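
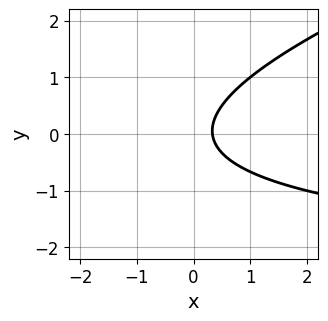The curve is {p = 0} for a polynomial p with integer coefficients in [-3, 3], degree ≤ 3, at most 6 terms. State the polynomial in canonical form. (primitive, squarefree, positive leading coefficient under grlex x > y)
1. The degree is 2 — the shape is more complex than any degree-1 curve.
2. From the visible intercepts: no y-intercept at any integer in the box.
3. Fitting integer coefficients to these (and the overall shape) gives p.

x*y - 3*y^2 + 3*x - 1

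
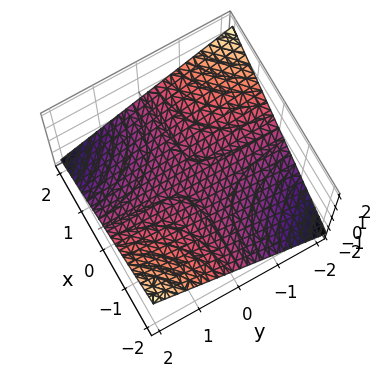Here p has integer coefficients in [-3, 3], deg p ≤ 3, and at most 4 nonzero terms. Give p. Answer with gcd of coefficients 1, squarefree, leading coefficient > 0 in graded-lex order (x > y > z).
First, deg p = 2. A saddle surface; a quadric.
Next, against the integer gridlines: the visible x-axis segment lies entirely on the surface; the visible y-axis segment lies entirely on the surface; it crosses the z-axis at the gridline z = 0.
Finally, these observations pin down the coefficients.

x*y + 3*z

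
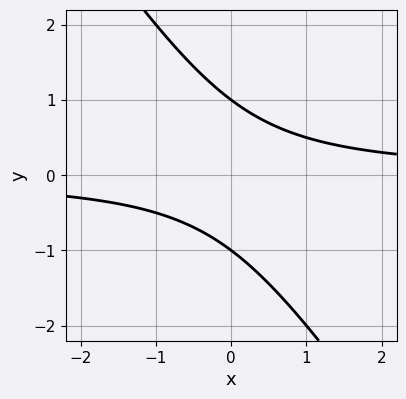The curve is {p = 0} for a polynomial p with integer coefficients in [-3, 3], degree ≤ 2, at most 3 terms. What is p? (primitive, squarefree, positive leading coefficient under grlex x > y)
First, the degree is 2 — no degree-1 curve has this shape.
Then, checking where it meets the axes: no x-intercept at any integer in the box; the y-axis gridline crossings are at y ∈ {-1, 1}.
Finally, the integer polynomial consistent with all of this is the stated p.

3*x*y + 2*y^2 - 2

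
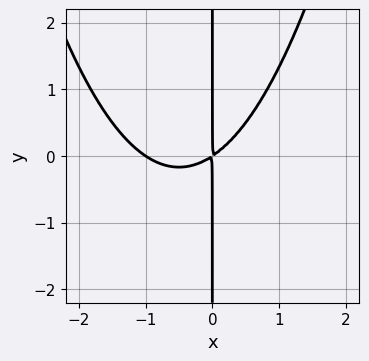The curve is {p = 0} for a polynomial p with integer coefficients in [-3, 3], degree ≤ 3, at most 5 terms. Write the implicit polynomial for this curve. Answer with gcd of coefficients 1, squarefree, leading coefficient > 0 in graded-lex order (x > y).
The degree is 3 — the shape is more complex than any degree-2 curve.
From the axis intercepts and sections: every point of the y-axis in the box is on the curve; it crosses the x-axis at the gridline x = -1.
Fitting integer coefficients to these (and the overall shape) gives p.

2*x^3 + 2*x^2 - 3*x*y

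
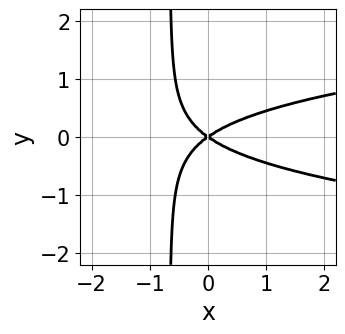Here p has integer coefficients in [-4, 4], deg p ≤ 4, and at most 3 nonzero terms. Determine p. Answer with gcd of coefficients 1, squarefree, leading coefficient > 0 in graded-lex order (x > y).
deg p = 3. No degree-2 curve has this shape.
Symmetries: it's symmetric under y → −y, forcing even powers of y.
Observable constraints: it meets the x-axis at x = 0 (among the integer gridlines); one y-axis crossing is at y = 0.
Putting this together gives p.

3*x*y^2 - x^2 + 2*y^2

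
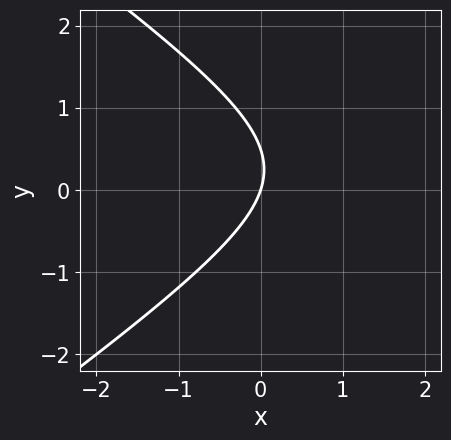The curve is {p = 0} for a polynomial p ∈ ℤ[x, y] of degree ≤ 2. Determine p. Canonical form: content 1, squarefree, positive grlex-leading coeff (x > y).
x^2 - 2*y^2 - 3*x + y

(a) The degree is 2 — a generic line meets the curve in up to 2 points.
(b) Observable constraints: one x-axis crossing is at x = 0; it meets the y-axis at y = 0 (among the integer gridlines).
(c) Assembling these constraints gives the stated polynomial.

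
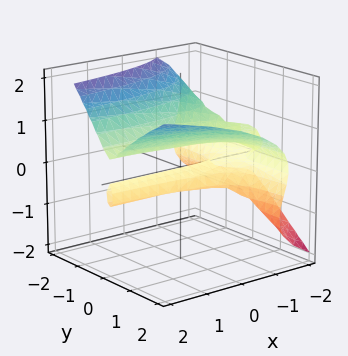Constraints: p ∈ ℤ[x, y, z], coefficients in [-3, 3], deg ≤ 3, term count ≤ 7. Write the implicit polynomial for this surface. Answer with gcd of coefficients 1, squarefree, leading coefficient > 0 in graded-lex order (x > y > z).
2*x*y^2 - 2*y*z^2 - 3*z^3 + 3*y^2 + z

First, degree: no degree-2 surface has this shape, so deg p = 3.
Next, against the integer gridlines: it meets the y-axis at y = 0 (among the integer gridlines); every point of the x-axis in the box is on the surface.
Finally, matching integer coefficients to the picture gives p.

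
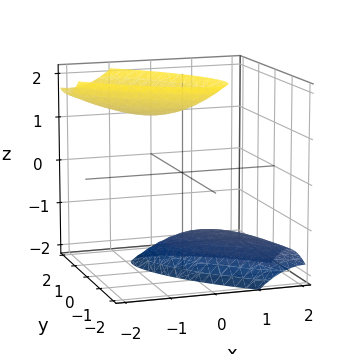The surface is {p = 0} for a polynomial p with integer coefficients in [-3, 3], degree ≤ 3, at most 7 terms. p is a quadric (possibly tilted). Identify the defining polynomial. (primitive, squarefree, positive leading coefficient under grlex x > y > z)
(a) The picture has 2 separate pieces. Treating them together as one polynomial.
(b) Degree: a generic line meets the surface in up to 2 points, so deg p = 2.
(c) Against the integer gridlines: the surface avoids every integer y-axis point in the box; no x-intercept at any integer in the box.
(d) The integer polynomial consistent with all of this is the stated p.

2*x^2 + 3*x*y + x*z + 2*y^2 - z^2 + 2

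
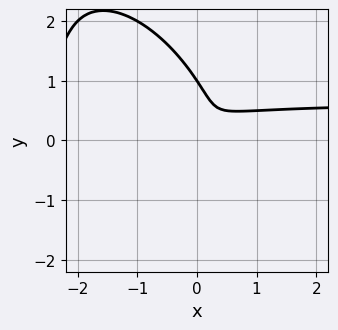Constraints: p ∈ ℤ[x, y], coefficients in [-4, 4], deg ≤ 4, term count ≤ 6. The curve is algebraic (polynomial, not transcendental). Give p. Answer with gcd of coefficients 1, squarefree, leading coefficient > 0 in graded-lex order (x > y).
3*x^2*y + 3*x*y^2 + 2*y^3 - 2*x^2 - 2*y^2

(a) The degree is 3 — a generic line meets the curve in up to 3 points.
(b) From the visible intercepts: it crosses the y-axis at the gridline y = 1.
(c) Fitting integer coefficients to these (and the overall shape) gives p.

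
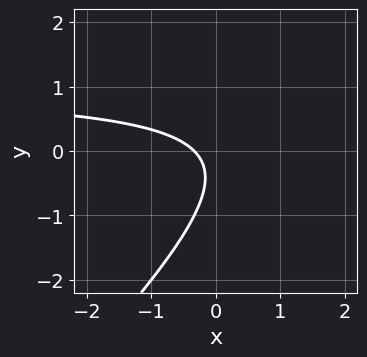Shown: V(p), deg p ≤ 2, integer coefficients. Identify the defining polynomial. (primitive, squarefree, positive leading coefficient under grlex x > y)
3*x*y - 3*y^2 - 3*x - 2*y - 1

First, deg p = 2. The shape is more complex than any degree-1 curve.
Then, from the visible intercepts: the curve avoids every integer y-axis point in the box.
Finally, matching integer coefficients to the picture gives p.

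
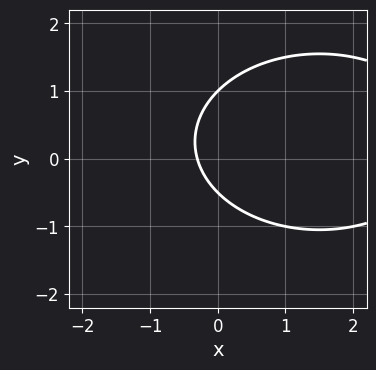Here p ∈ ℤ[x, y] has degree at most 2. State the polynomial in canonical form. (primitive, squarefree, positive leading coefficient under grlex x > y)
x^2 + 2*y^2 - 3*x - y - 1

1. The degree is 2 — no degree-1 curve has this shape.
2. Reading off the gridlines: it crosses the y-axis at the gridline y = 1.
3. Fitting integer coefficients to these (and the overall shape) gives p.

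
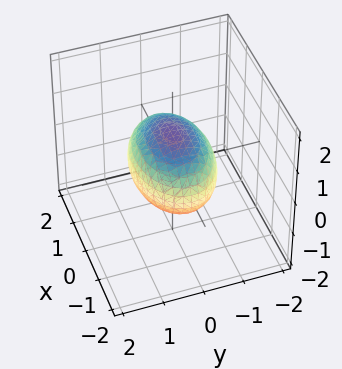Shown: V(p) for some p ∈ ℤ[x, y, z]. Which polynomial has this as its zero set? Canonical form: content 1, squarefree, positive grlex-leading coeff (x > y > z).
First, deg p = 2.
Next, symmetries: it's symmetric under z → −z, forcing even powers of z; mirror symmetry y ↦ −y ⇒ only even powers of y; it's symmetric under x → −x, forcing even powers of x.
Next, from the visible intercepts: among the integer gridlines, it crosses the y-axis at y ∈ {-1, 1}; the z-axis gridline crossings are at z ∈ {-1, 1}.
Finally, fitting integer coefficients to these (and the overall shape) gives p.

x^2 + 2*y^2 + 2*z^2 - 2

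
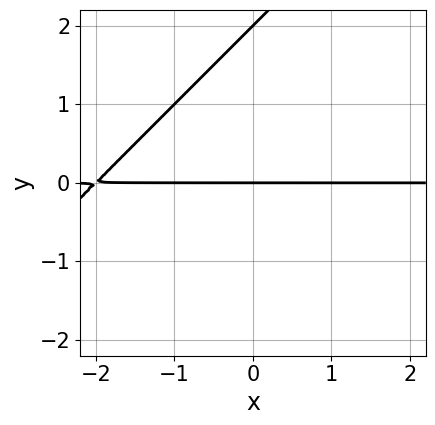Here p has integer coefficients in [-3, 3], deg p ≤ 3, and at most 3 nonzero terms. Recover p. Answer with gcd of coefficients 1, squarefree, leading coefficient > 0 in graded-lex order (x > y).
Degree: no degree-1 curve has this shape, so deg p = 2.
From the visible intercepts: every point of the x-axis in the box is on the curve; among the integer gridlines, it crosses the y-axis at y ∈ {0, 2}.
Solving for integer coefficients yields p as stated.

x*y - y^2 + 2*y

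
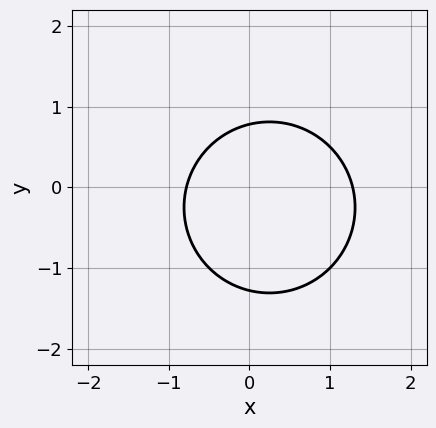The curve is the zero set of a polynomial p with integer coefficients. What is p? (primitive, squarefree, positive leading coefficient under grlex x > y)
2*x^2 + 2*y^2 - x + y - 2

1. The degree is 2 — no degree-1 curve has this shape.
2. Solving for integer coefficients yields p as stated.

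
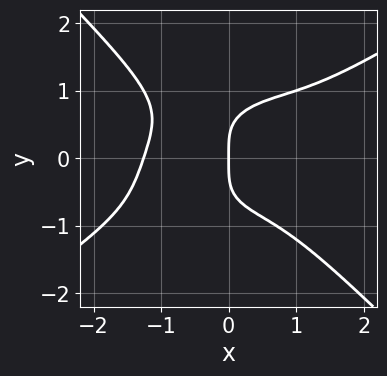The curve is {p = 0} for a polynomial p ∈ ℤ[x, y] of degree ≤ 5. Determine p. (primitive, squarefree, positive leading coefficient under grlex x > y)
x^4 - x^3*y - 2*y^4 + 2*x

(a) The degree is 4 — the shape is more complex than any degree-3 curve.
(b) Observable constraints: one y-axis crossing is at y = 0; it meets the x-axis at x = 0 (among the integer gridlines).
(c) Solving for integer coefficients yields p as stated.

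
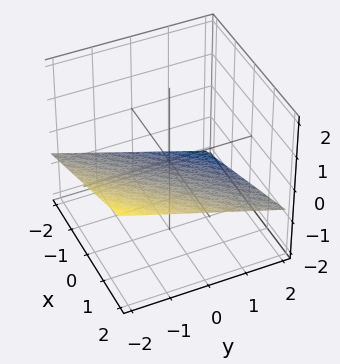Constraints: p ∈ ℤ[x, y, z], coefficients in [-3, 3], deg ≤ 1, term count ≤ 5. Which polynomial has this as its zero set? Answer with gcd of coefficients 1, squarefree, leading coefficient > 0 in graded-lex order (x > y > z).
x - y - 3*z - 2

(a) The degree is 1 — every cross-section is a straight line — this is a plane.
(b) From the visible intercepts: it crosses the x-axis at the gridline x = 2; it meets the y-axis at y = -2 (among the integer gridlines).
(c) The integer polynomial consistent with all of this is the stated p.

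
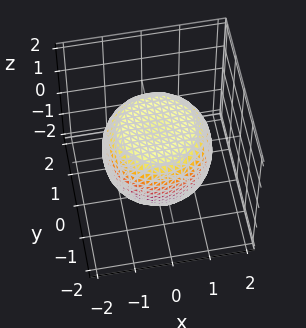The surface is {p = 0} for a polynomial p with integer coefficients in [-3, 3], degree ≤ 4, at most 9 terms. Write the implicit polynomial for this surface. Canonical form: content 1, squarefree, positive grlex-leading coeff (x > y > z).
x^4 + 2*x^2*y^2 + y^4 - x^2 - y^2 + 2*z^2 - 2

1. deg p = 4.
2. Symmetry: the surface is invariant under rotation about z: p = q(x² + y², z).
3. Against the integer gridlines: a circular section at z = 1 has radius exactly 1; the z-axis gridline crossings are at z ∈ {-1, 1}.
4. Putting this together gives p.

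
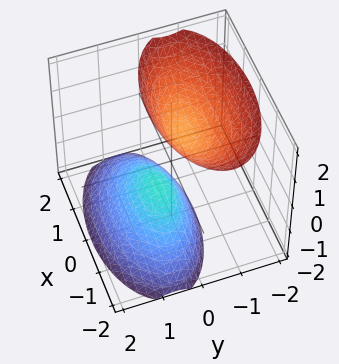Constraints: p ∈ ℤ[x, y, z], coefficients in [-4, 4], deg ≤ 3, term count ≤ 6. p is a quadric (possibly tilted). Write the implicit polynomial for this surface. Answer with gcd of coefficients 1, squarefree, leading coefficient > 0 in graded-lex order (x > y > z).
First, the picture has 2 separate pieces. They look like related sheets of one shape, so recover p as a whole.
Then, deg p = 2. No degree-1 surface has this shape.
Then, from the axis intercepts and sections: no y-intercept at any integer in the box; the surface avoids every integer x-axis point in the box; among the integer gridlines, it crosses the z-axis at z ∈ {-1, 1}.
Finally, putting this together gives p.

x^2 + 3*y^2 + 2*y*z - z^2 + 1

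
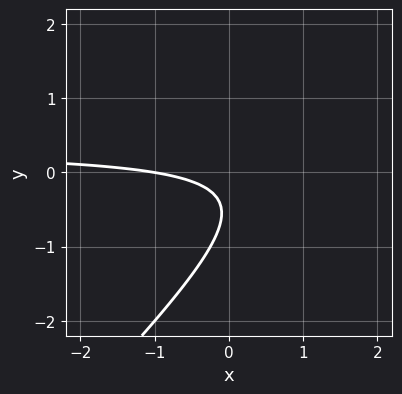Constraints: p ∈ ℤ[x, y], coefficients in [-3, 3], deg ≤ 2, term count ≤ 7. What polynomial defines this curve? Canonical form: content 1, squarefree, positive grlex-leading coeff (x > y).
3*x*y - 3*y^2 - x - 3*y - 1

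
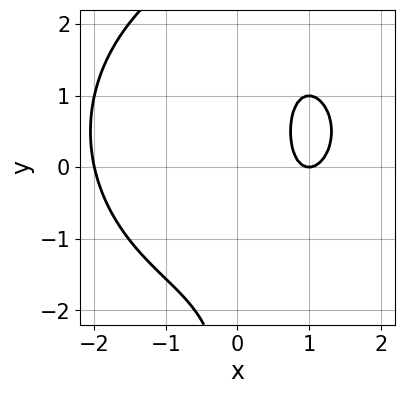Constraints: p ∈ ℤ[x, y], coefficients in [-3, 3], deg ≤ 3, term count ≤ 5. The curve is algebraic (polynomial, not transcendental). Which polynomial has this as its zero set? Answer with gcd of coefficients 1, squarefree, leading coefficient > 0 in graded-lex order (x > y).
x^3 + x*y^2 - x*y - 3*x + 2

The degree is 3 — the shape is more complex than any degree-2 curve.
Reading off the gridlines: the curve avoids every integer y-axis point in the box; the x-axis gridline crossings are at x ∈ {-2, 1}.
Matching integer coefficients to the picture gives p.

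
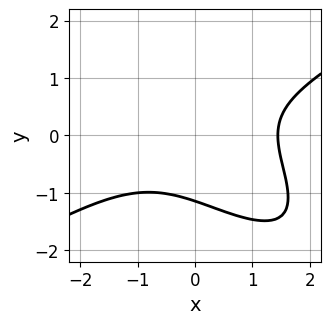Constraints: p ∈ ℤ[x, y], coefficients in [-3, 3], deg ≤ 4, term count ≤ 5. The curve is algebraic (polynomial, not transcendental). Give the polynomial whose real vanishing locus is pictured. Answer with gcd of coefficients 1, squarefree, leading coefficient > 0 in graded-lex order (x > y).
x^3 - 2*x*y^2 - 2*y^3 - 3

Degree: a generic line meets the curve in up to 3 points, so deg p = 3.
Solving for integer coefficients yields p as stated.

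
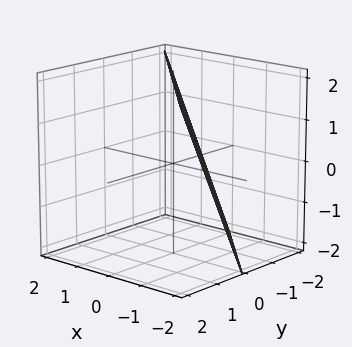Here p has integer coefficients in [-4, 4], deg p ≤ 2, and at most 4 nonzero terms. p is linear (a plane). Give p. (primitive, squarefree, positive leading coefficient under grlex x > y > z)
1. deg p = 1. Every cross-section is a straight line — this is a plane.
2. From the visible intercepts: it meets the y-axis at y = -1 (among the integer gridlines); it meets the z-axis at z = 2 (among the integer gridlines); it crosses the x-axis at the gridline x = -1.
3. The integer polynomial consistent with all of this is the stated p.

2*x + 2*y - z + 2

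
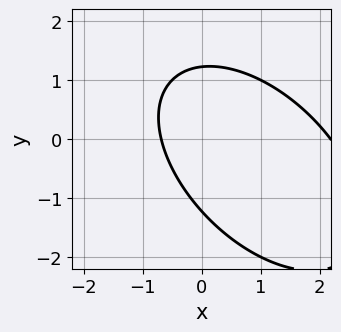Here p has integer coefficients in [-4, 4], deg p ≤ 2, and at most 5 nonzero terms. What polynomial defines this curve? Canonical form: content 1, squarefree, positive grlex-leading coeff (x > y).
Degree: a generic line meets the curve in up to 2 points, so deg p = 2.
Putting this together gives p.

2*x^2 + 2*x*y + 2*y^2 - 3*x - 3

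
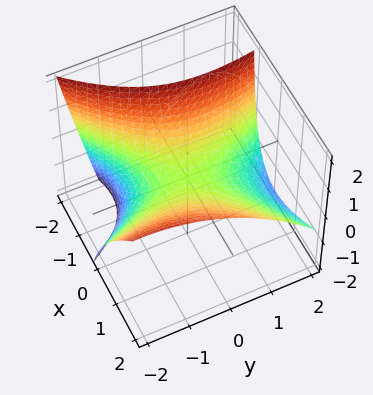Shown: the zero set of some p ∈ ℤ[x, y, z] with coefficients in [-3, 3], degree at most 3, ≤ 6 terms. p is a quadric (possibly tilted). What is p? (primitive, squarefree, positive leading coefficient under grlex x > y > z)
(a) Degree: a generic line meets the surface in up to 2 points, so deg p = 2.
(b) From the visible intercepts: it meets the x-axis at x = 0 (among the integer gridlines); it crosses the y-axis at the gridline y = 0; it meets the z-axis at z = 0 (among the integer gridlines).
(c) Solving for integer coefficients yields p as stated.

2*x^2 - 2*x*y - 2*x*z - y^2 - 3*z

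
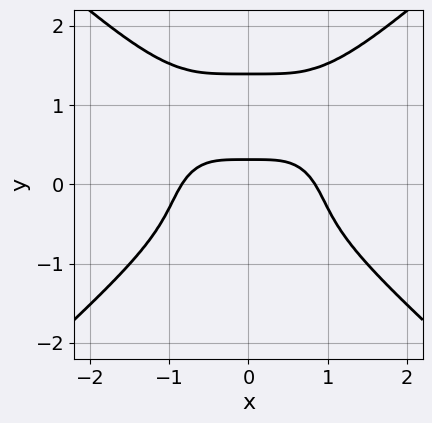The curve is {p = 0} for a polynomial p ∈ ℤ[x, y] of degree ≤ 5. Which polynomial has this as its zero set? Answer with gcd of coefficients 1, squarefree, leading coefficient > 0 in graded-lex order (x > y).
The degree is 4 — no degree-3 curve has this shape.
Symmetries: it's symmetric under x → −x, forcing even powers of x.
Matching integer coefficients to the picture gives p.

2*x^4 - 3*y^4 + 3*y^3 + 3*y - 1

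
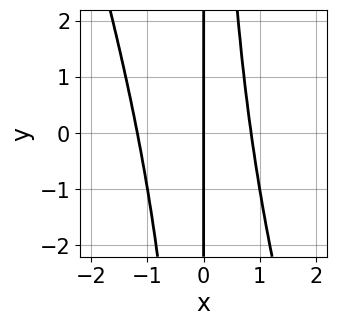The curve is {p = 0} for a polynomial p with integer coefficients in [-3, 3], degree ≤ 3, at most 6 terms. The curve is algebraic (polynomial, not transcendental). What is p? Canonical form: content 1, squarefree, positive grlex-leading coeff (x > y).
3*x^3 + x^2*y + x^2 - 3*x

First, the degree is 3 — a generic line meets the curve in up to 3 points.
Next, checking where it meets the axes: one x-axis crossing is at x = 0; every point of the y-axis in the box is on the curve.
Finally, together with the visible shape, these determine p as stated.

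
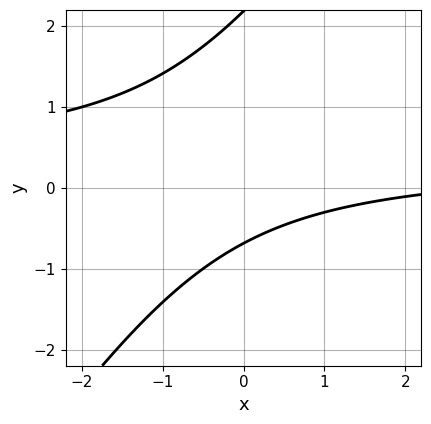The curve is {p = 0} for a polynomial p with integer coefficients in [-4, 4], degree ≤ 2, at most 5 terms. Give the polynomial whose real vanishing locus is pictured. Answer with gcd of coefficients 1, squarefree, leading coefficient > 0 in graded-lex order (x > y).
3*x*y - 2*y^2 - x + 3*y + 3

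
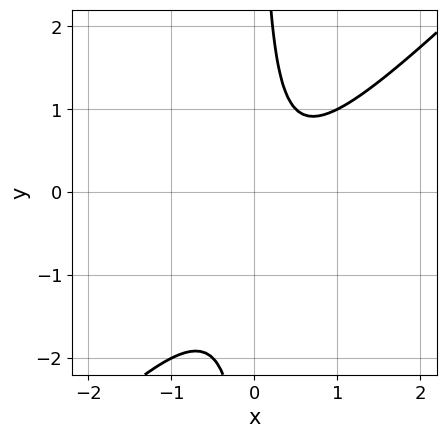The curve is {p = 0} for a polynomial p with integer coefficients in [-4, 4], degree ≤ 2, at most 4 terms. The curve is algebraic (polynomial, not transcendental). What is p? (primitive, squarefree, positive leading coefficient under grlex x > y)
2*x^2 - 2*x*y - x + 1

First, the degree is 2 — no degree-1 curve has this shape.
Then, against the integer gridlines: it misses every integer gridline on the x-axis; it misses every integer gridline on the y-axis.
Finally, putting this together gives p.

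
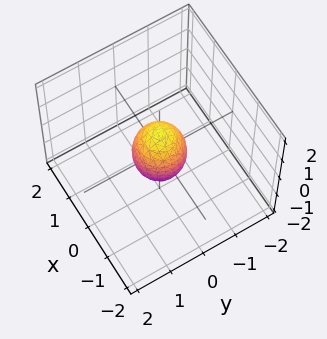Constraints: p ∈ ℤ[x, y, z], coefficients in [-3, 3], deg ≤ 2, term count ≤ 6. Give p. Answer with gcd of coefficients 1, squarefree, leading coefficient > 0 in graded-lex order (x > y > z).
2*x^2 + 2*y^2 + z^2 - 1

The degree is 2 — bounded and convex; a quadric.
Symmetries: it's symmetric under z → −z, forcing even powers of z; the surface is invariant under rotation about z: p = q(x² + y², z).
Reading off the gridlines: among the integer gridlines, it crosses the z-axis at z ∈ {-1, 1}; a circular section at z = 0 has radius between 0 and 1.
Putting this together gives p.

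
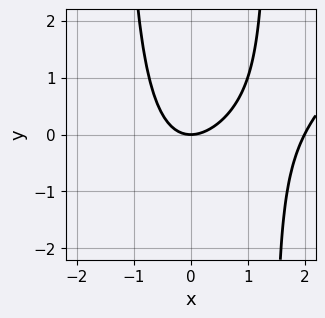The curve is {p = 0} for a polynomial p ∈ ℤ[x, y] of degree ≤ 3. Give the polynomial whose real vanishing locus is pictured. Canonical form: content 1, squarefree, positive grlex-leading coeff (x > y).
1. The degree is 3 — a generic line meets the curve in up to 3 points.
2. Checking where it meets the axes: it crosses the y-axis at the gridline y = 0; the x-axis gridline crossings are at x ∈ {0, 2}.
3. The integer polynomial consistent with all of this is the stated p.

x^3 - x^2*y - 2*x^2 + 2*y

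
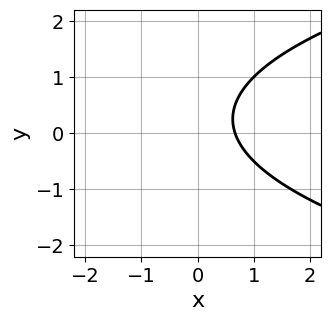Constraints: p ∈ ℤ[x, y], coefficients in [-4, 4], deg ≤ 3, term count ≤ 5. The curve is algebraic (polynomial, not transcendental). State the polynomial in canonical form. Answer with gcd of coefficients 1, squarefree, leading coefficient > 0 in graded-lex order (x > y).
First, the degree is 2 — no degree-1 curve has this shape.
Then, observable constraints: the curve avoids every integer y-axis point in the box.
Finally, together with the visible shape, these determine p as stated.

2*y^2 - 3*x - y + 2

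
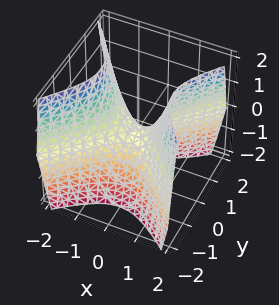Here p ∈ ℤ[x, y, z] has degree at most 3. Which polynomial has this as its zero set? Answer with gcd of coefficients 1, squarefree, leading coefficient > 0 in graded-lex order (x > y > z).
3*x^2 - 3*y^2 - 2*z

1. The degree is 2 — a hyperbolic paraboloid; a quadric.
2. Symmetries: it's symmetric under x → −x, forcing even powers of x; it's symmetric under y → −y, forcing even powers of y.
3. Observable constraints: it meets the y-axis at y = 0 (among the integer gridlines); one z-axis crossing is at z = 0; it meets the x-axis at x = 0 (among the integer gridlines).
4. Matching integer coefficients to the picture gives p.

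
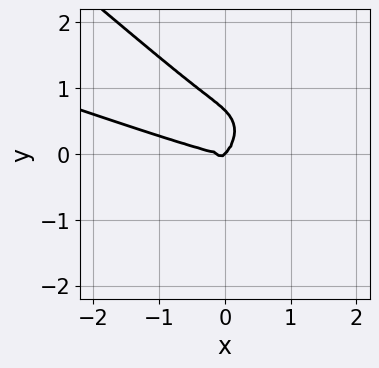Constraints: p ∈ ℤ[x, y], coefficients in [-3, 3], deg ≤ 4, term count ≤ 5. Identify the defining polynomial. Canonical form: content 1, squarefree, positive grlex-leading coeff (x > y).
1. The degree is 4 — the shape is more complex than any degree-3 curve.
2. Against the integer gridlines: one x-axis crossing is at x = 0; one y-axis crossing is at y = 0.
3. Matching integer coefficients to the picture gives p.

x^4 + 3*x^3*y + 3*y^4 + 2*x*y^2 - 2*y^3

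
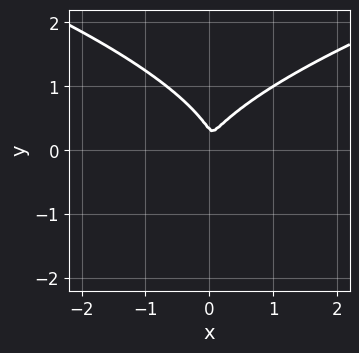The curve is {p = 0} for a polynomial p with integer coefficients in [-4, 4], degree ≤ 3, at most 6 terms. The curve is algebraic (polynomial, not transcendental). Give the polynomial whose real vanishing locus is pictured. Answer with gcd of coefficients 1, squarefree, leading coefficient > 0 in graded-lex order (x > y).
(a) The degree is 3 — no degree-2 curve has this shape.
(b) Matching integer coefficients to the picture gives p.

3*y^3 - 3*x^2 + x*y - y^2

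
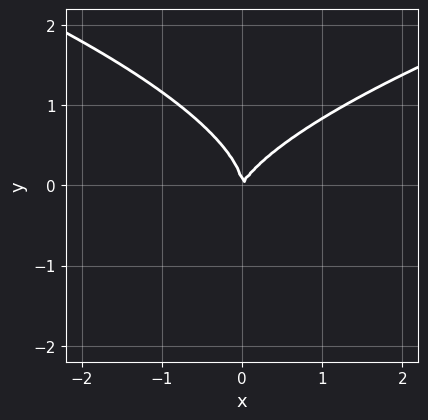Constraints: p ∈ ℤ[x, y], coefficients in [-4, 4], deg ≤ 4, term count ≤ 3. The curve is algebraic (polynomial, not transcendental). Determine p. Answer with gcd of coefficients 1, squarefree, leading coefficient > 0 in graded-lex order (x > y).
2*y^3 - 2*x^2 + x*y

deg p = 3. The shape is more complex than any degree-2 curve.
Reading off the gridlines: one y-axis crossing is at y = 0; one x-axis crossing is at x = 0.
Solving for integer coefficients yields p as stated.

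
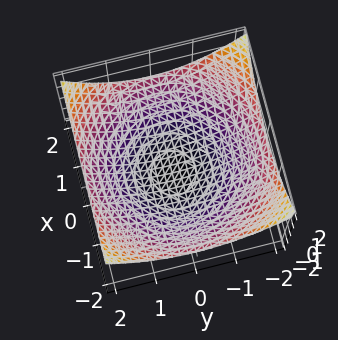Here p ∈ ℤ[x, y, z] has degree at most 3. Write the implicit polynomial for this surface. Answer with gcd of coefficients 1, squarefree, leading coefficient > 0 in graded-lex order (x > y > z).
First, deg p = 2. A generic line meets the surface in up to 2 points.
Then, symmetries: rotational symmetry about the z-axis ⇒ p depends on x, y only through x² + y².
Then, reading off the gridlines: one z-axis crossing is at z = -1; a circular section at z = 0 has radius between 1 and 2.
Finally, these observations pin down the coefficients.

x^2 + y^2 - 3*z - 3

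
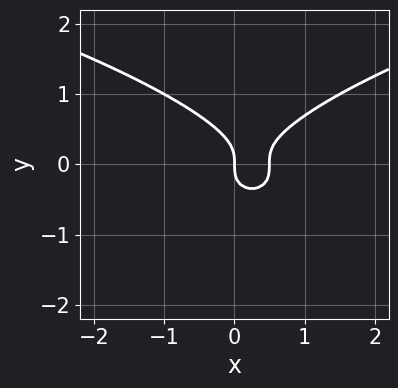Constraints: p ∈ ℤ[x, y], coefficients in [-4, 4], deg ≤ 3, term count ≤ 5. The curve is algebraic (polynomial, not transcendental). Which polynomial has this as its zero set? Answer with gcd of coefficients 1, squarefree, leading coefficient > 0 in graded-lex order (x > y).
First, the degree is 3 — no degree-2 curve has this shape.
Next, against the integer gridlines: one y-axis crossing is at y = 0; one x-axis crossing is at x = 0.
Finally, these observations pin down the coefficients.

3*y^3 - 2*x^2 + x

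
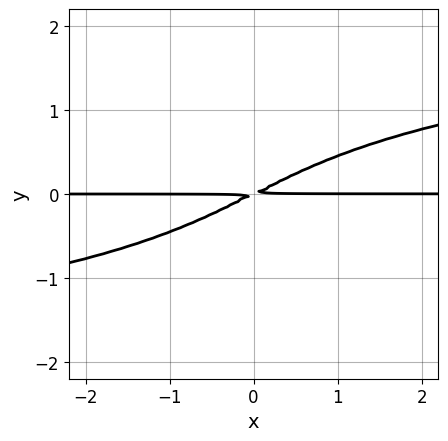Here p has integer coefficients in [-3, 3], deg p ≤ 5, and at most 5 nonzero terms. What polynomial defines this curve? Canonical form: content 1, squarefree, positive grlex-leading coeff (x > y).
(a) Degree: a generic line meets the curve in up to 4 points, so deg p = 4.
(b) Checking where it meets the axes: the visible x-axis segment lies entirely on the curve.
(c) Solving for integer coefficients yields p as stated.

y^4 - x*y + 2*y^2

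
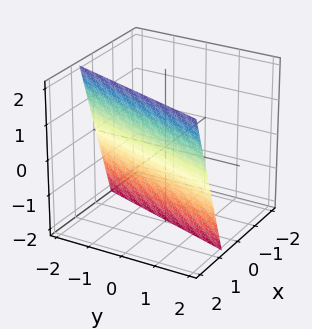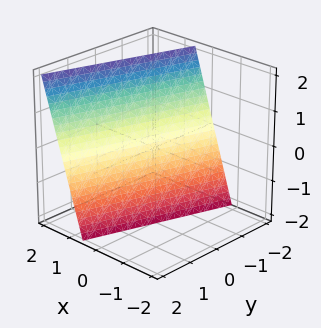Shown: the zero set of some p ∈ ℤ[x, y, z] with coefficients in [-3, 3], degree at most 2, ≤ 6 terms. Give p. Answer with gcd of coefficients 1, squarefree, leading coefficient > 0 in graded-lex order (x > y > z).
3*x - y - z - 2

First, degree: the surface is flat (a plane), so deg p = 1.
Then, against the integer gridlines: it meets the y-axis at y = -2 (among the integer gridlines); one z-axis crossing is at z = -2.
Finally, fitting integer coefficients to these (and the overall shape) gives p.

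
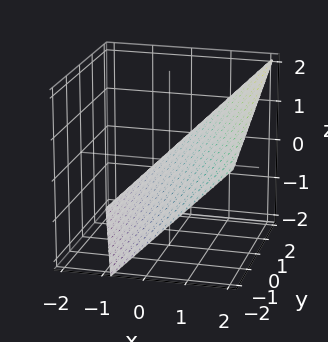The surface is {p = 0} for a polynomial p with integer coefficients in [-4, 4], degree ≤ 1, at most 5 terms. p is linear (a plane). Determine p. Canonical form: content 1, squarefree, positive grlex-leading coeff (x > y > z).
(a) deg p = 1.
(b) Reading off the gridlines: it meets the y-axis at y = 2 (among the integer gridlines).
(c) Fitting integer coefficients to these (and the overall shape) gives p.

3*x + y - 3*z - 2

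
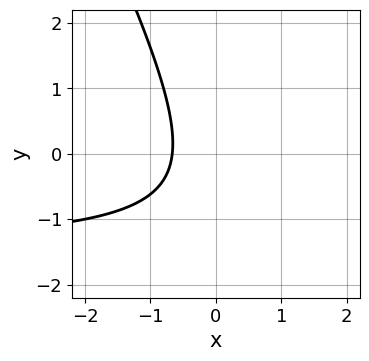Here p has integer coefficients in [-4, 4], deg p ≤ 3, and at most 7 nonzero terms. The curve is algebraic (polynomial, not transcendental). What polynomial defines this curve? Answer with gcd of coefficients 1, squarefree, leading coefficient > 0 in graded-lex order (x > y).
First, deg p = 2.
Then, from the axis intercepts and sections: the curve avoids every integer y-axis point in the box.
Finally, fitting integer coefficients to these (and the overall shape) gives p.

2*x*y + y^2 + 3*x + y + 2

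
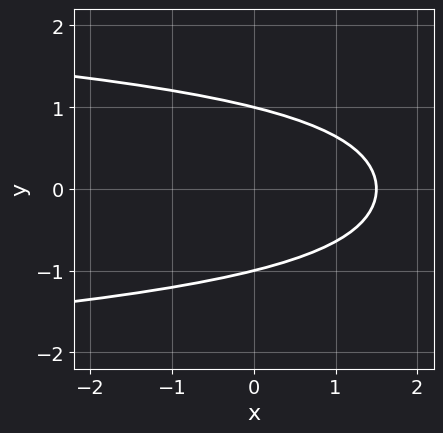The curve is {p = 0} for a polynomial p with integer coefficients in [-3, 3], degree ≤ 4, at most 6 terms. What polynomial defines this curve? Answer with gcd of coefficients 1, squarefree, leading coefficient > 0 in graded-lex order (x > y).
y^4 + 2*y^2 + 2*x - 3

deg p = 4.
Symmetries: the y ↦ −y reflection is a symmetry, so y appears only in even powers.
Checking where it meets the axes: the y-axis gridline crossings are at y ∈ {-1, 1}.
Together with the visible shape, these determine p as stated.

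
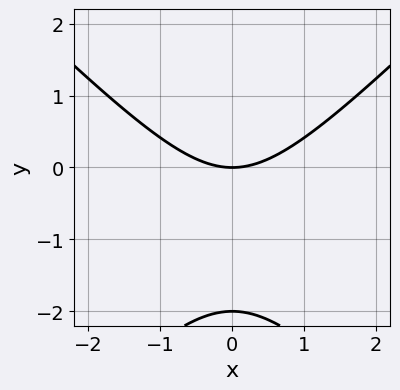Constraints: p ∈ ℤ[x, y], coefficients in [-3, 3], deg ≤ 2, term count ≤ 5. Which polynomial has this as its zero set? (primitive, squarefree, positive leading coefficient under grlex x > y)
x^2 - y^2 - 2*y

(a) deg p = 2.
(b) Symmetries: the x ↦ −x reflection is a symmetry, so x appears only in even powers.
(c) From the visible intercepts: it meets the x-axis at x = 0 (among the integer gridlines); the y-axis gridline crossings are at y ∈ {-2, 0}.
(d) These observations pin down the coefficients.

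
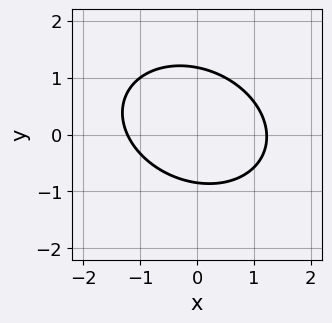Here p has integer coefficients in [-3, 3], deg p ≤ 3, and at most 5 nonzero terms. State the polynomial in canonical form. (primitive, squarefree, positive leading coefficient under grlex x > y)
2*x^2 + x*y + 3*y^2 - y - 3

1. Degree: no degree-1 curve has this shape, so deg p = 2.
2. Solving for integer coefficients yields p as stated.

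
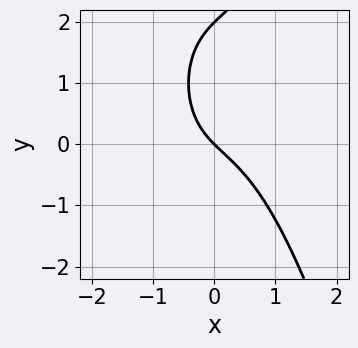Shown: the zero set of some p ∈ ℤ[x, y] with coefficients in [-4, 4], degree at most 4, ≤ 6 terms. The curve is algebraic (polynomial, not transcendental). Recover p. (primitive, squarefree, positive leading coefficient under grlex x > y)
2*x^3 - y^2 + 2*x + 2*y

The degree is 3 — a generic line meets the curve in up to 3 points.
Checking where it meets the axes: the y-axis gridline crossings are at y ∈ {0, 2}; it crosses the x-axis at the gridline x = 0.
Assembling these constraints gives the stated polynomial.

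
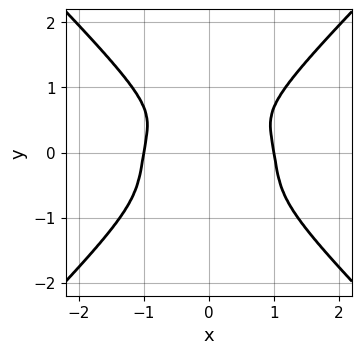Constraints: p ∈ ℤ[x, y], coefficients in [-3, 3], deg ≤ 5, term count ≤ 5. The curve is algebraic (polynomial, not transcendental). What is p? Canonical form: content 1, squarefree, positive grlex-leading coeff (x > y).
3*x^4 - 3*y^4 + x^2*y - 3*x^2

Degree: no degree-3 curve has this shape, so deg p = 4.
Symmetries: mirror symmetry x ↦ −x ⇒ only even powers of x.
From the axis intercepts and sections: among the integer gridlines, it crosses the x-axis at x ∈ {-1, 1}.
Together with the visible shape, these determine p as stated.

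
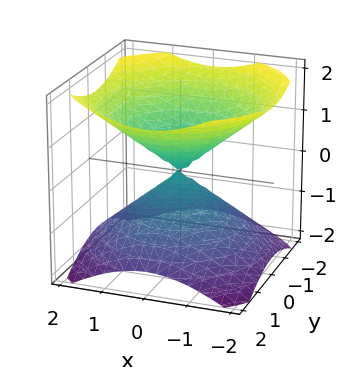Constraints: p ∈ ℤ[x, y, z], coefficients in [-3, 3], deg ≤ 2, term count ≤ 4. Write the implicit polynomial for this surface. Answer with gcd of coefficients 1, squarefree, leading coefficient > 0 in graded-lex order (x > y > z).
2*x^2 + 2*y^2 - 3*z^2

First, there are 2 components. Treating them together as one polynomial.
Then, deg p = 2. Two nappes meeting at a single point; a quadric.
Next, symmetries: the z ↦ −z reflection is a symmetry, so z appears only in even powers; the surface is invariant under rotation about z: p = q(x² + y², z).
Next, observable constraints: one y-axis crossing is at y = 0; one z-axis crossing is at z = 0; a circular section at z = 1 has radius between 1 and 2; it crosses the x-axis at the gridline x = 0.
Finally, these observations pin down the coefficients.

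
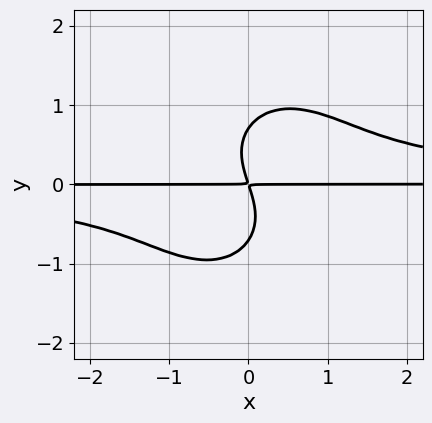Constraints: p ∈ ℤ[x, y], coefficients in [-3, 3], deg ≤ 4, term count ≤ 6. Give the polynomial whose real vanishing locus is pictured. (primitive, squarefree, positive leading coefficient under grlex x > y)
deg p = 4. The shape is more complex than any degree-3 curve.
From the visible intercepts: every point of the x-axis in the box is on the curve.
Solving for integer coefficients yields p as stated.

3*x^2*y^2 + 2*y^4 - 3*x*y - y^2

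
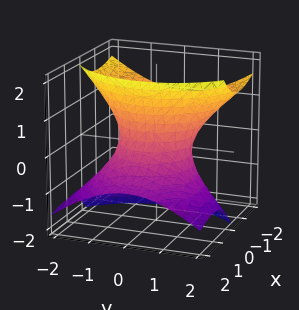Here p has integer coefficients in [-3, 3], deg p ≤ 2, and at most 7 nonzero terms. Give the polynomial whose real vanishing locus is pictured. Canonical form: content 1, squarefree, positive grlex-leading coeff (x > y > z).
1. The degree is 2 — no degree-1 surface has this shape.
2. Observable constraints: the y-axis gridline crossings are at y ∈ {-1, 1}; it misses every integer gridline on the z-axis; the x-axis gridline crossings are at x ∈ {-1, 1}.
3. Matching integer coefficients to the picture gives p.

2*x^2 + 3*x*z + 2*y^2 - 2*z^2 - 2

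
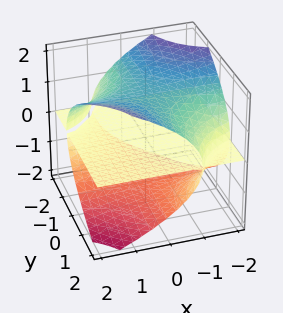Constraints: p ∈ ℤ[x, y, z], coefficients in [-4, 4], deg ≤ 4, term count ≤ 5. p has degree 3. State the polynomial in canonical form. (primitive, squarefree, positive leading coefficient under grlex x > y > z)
x*y*z - z^3 + 2*z

(a) There are 2 components.
(b) deg p = 3.
(c) Reading off the gridlines: every point of the y-axis in the box is on the surface; one z-axis crossing is at z = 0; every point of the x-axis in the box is on the surface.
(d) These observations pin down the coefficients.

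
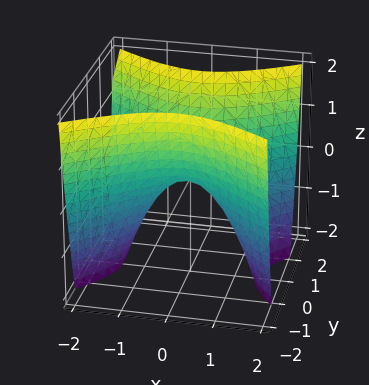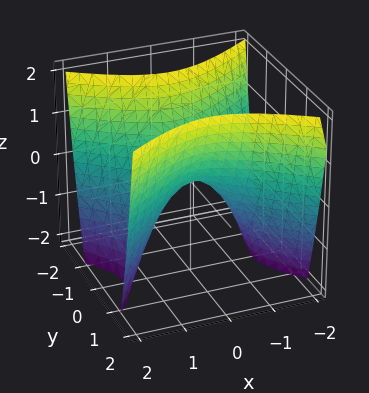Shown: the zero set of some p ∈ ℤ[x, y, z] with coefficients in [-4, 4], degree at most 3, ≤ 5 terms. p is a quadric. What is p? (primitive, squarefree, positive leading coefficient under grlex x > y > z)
(a) Degree: a hyperbolic paraboloid; a quadric, so deg p = 2.
(b) Symmetries: it's symmetric under y → −y, forcing even powers of y; it's symmetric under x → −x, forcing even powers of x.
(c) Against the integer gridlines: it crosses the z-axis at the gridline z = 0; one y-axis crossing is at y = 0; it crosses the x-axis at the gridline x = 0.
(d) Putting this together gives p.

2*x^2 - 3*y^2 + 2*z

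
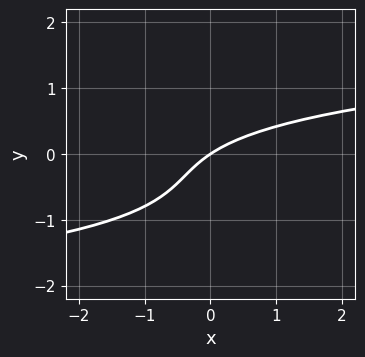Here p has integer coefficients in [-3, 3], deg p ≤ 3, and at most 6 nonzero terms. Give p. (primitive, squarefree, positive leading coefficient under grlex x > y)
3*y^3 + 3*y^2 - 2*x + 3*y

First, deg p = 3. A generic line meets the curve in up to 3 points.
Next, checking where it meets the axes: it meets the y-axis at y = 0 (among the integer gridlines); it crosses the x-axis at the gridline x = 0.
Finally, putting this together gives p.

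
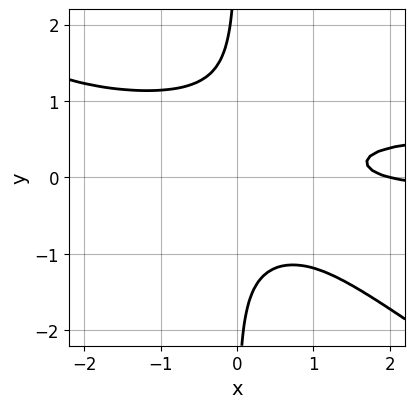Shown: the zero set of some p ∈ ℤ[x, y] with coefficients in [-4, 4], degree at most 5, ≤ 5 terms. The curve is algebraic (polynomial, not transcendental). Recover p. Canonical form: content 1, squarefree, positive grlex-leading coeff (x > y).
First, degree: the shape is more complex than any degree-3 curve, so deg p = 4.
Then, reading off the gridlines: one x-axis crossing is at x = 2; the curve avoids every integer y-axis point in the box.
Finally, fitting integer coefficients to these (and the overall shape) gives p.

2*x^2*y^2 + 3*x*y^3 - x^2*y - x + 2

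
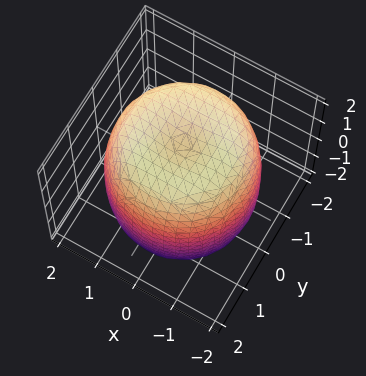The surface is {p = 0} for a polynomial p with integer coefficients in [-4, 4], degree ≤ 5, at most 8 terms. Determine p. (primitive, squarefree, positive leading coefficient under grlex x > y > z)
x^4 + 2*x^2*y^2 + y^4 - 2*x^2 - 2*y^2 + z^2 - 3

First, the degree is 4 — a generic line meets the surface in up to 4 points.
Then, symmetries: rotational symmetry about the z-axis ⇒ p depends on x, y only through x² + y².
Then, from the axis intercepts and sections: a circular section at z = -1 has radius between 1 and 2.
Finally, solving for integer coefficients yields p as stated.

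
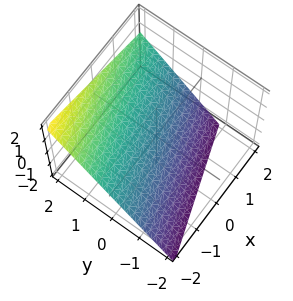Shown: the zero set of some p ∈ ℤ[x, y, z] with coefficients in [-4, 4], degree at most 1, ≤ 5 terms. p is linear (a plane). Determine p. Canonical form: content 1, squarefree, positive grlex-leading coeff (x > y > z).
1. deg p = 1.
2. Against the integer gridlines: it meets the x-axis at x = -2 (among the integer gridlines).
3. These observations pin down the coefficients.

x - 3*y + 3*z + 2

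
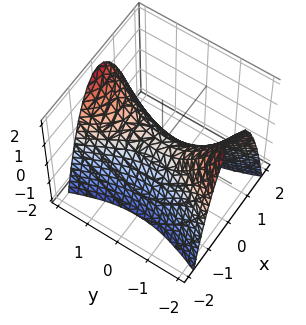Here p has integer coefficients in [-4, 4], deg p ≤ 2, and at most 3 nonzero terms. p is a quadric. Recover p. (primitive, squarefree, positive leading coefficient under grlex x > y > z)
3*x^2 - y^2 + 2*z

Degree: a saddle surface; a quadric, so deg p = 2.
Symmetries: mirror symmetry x ↦ −x ⇒ only even powers of x; mirror symmetry y ↦ −y ⇒ only even powers of y.
Observable constraints: one x-axis crossing is at x = 0; one y-axis crossing is at y = 0; it meets the z-axis at z = 0 (among the integer gridlines).
Matching integer coefficients to the picture gives p.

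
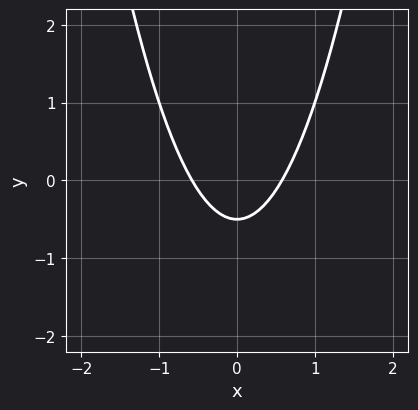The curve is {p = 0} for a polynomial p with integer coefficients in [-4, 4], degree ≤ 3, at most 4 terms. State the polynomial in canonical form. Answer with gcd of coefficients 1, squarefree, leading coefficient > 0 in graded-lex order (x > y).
3*x^2 - 2*y - 1

deg p = 2. No degree-1 curve has this shape.
Symmetries: mirror symmetry x ↦ −x ⇒ only even powers of x.
Assembling these constraints gives the stated polynomial.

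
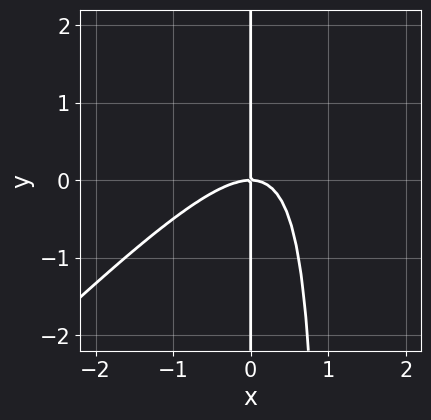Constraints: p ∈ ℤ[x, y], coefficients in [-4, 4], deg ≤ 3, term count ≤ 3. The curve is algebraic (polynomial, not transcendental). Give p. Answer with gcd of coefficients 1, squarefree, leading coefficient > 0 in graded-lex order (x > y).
(a) deg p = 3. The shape is more complex than any degree-2 curve.
(b) Reading off the gridlines: every point of the y-axis in the box is on the curve; it crosses the x-axis at the gridline x = 0.
(c) Together with the visible shape, these determine p as stated.

x^3 - x^2*y + x*y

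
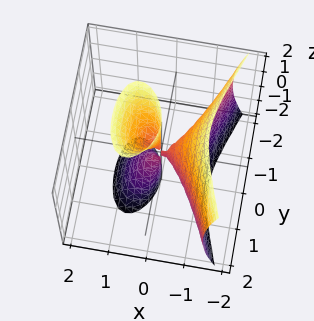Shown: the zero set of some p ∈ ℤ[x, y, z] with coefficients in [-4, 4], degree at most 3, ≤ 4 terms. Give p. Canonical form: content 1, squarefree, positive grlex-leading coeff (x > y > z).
3*x^3 - x*z^2 + 2*y^2

(a) I count 3 distinct pieces. They look like related sheets of one shape, so recover p as a whole.
(b) Degree: a generic line meets the surface in up to 3 points, so deg p = 3.
(c) Reading off the gridlines: one x-axis crossing is at x = 0; it meets the y-axis at y = 0 (among the integer gridlines); every point of the z-axis in the box is on the surface.
(d) The integer polynomial consistent with all of this is the stated p.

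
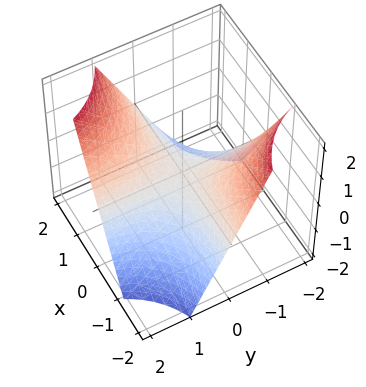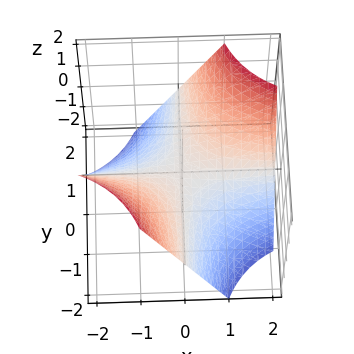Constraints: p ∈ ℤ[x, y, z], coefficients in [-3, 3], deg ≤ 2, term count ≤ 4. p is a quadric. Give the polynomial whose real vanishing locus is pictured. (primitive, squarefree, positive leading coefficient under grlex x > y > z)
(a) Degree: a hyperbolic paraboloid; a quadric, so deg p = 2.
(b) From the axis intercepts and sections: every point of the y-axis in the box is on the surface; it crosses the z-axis at the gridline z = 0.
(c) Fitting integer coefficients to these (and the overall shape) gives p. Check: (1, 0, 0) on the x-axis lies on the surface, and p(1, 0, 0) = 0. ✓

x*y - z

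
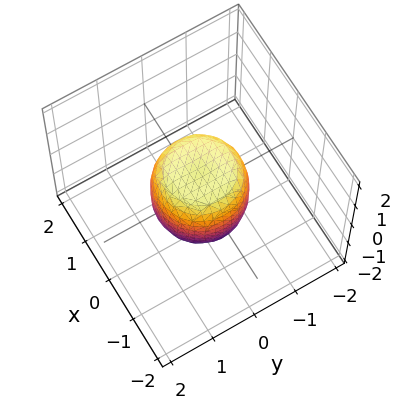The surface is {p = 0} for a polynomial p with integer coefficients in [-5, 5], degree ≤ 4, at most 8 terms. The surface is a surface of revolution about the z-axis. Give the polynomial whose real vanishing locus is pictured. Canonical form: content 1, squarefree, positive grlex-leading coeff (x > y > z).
2*x^4 + 4*x^2*y^2 + 2*y^4 - x^2 - y^2 + z^2 - 1

First, the degree is 4 — no degree-3 surface has this shape.
Then, by symmetry, every cross-section ⟂ z is a circle, so x, y appear only via x² + y².
Then, from the visible intercepts: the x-axis gridline crossings are at x ∈ {-1, 1}; a circular section at z = 0 has radius exactly 1; the y-axis gridline crossings are at y ∈ {-1, 1}.
Finally, assembling these constraints gives the stated polynomial. Check: (0, 0, -1) on the z-axis lies on the surface, and p(0, 0, -1) = 0. ✓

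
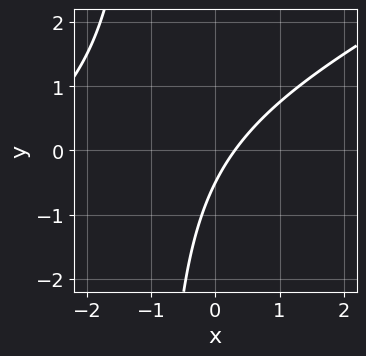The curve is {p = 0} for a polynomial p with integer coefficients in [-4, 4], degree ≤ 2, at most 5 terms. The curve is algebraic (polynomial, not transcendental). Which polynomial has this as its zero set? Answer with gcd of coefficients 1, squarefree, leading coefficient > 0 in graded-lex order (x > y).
x^2 - 2*x*y + 3*x - 2*y - 1

First, degree: no degree-1 curve has this shape, so deg p = 2.
Finally, the integer polynomial consistent with all of this is the stated p.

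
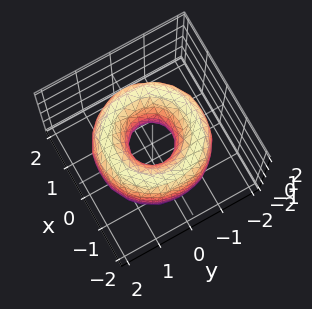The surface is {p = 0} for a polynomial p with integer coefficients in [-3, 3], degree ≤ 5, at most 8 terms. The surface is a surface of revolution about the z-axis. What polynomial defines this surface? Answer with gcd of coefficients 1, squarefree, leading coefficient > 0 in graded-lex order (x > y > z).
x^4 + 2*x^2*y^2 + y^4 - 3*x^2 - 3*y^2 + z^2 + 1

(a) Degree: no degree-3 surface has this shape, so deg p = 4.
(b) By symmetry, the z-axis is an axis of rotation, so x and y enter only as x² + y².
(c) Observable constraints: the surface avoids every integer z-axis point in the box; a circular section at z = 0 has radius between 0 and 1.
(d) Putting this together gives p.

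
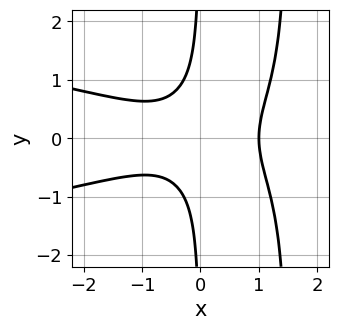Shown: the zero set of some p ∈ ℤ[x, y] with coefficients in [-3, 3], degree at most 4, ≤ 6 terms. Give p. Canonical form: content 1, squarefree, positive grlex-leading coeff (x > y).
2*x^2*y^2 + x^3 - 3*x*y^2 - 1

Degree: the shape is more complex than any degree-3 curve, so deg p = 4.
Symmetries: it's symmetric under y → −y, forcing even powers of y.
Reading off the gridlines: it crosses the x-axis at the gridline x = 1; no y-intercept at any integer in the box.
The integer polynomial consistent with all of this is the stated p.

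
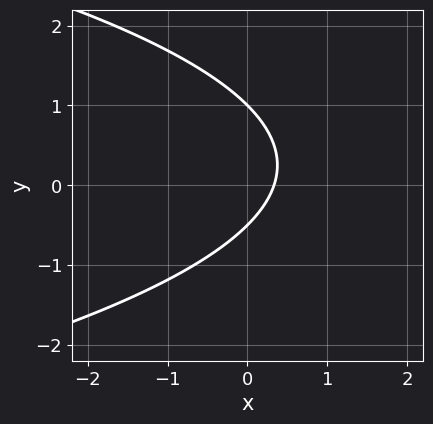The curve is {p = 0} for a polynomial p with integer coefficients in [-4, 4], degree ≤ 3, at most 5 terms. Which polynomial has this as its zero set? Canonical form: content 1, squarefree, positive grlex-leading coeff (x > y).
2*y^2 + 3*x - y - 1

1. deg p = 2. No degree-1 curve has this shape.
2. From the axis intercepts and sections: it crosses the y-axis at the gridline y = 1.
3. The integer polynomial consistent with all of this is the stated p.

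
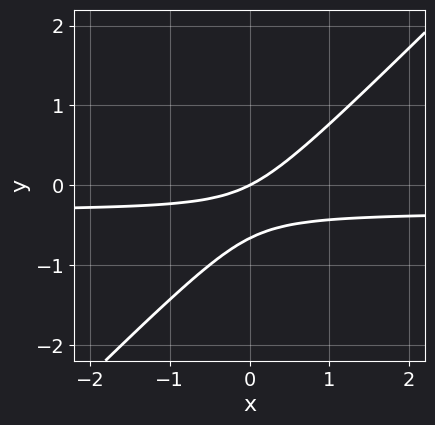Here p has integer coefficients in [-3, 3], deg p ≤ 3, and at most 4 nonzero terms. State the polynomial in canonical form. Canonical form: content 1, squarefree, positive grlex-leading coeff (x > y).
3*x*y - 3*y^2 + x - 2*y

1. deg p = 2.
2. Checking where it meets the axes: it meets the y-axis at y = 0 (among the integer gridlines); it meets the x-axis at x = 0 (among the integer gridlines).
3. Together with the visible shape, these determine p as stated.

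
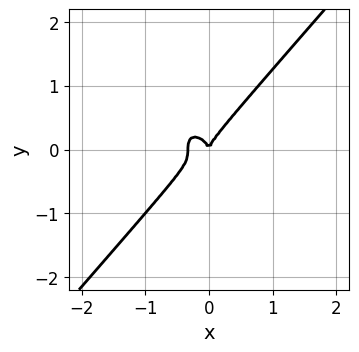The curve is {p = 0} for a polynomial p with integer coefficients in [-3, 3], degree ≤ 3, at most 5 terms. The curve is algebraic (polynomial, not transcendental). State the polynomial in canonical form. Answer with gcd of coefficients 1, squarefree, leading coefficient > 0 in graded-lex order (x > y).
Degree: no degree-2 curve has this shape, so deg p = 3.
Against the integer gridlines: it crosses the y-axis at the gridline y = 0; it meets the x-axis at x = 0 (among the integer gridlines).
The integer polynomial consistent with all of this is the stated p.

3*x^3 - 2*y^3 + x^2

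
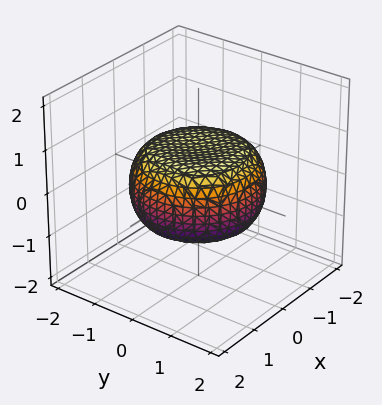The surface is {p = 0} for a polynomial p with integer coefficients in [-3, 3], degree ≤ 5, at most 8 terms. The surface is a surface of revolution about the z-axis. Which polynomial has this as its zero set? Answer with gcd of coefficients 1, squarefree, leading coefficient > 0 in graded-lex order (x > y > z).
(a) The degree is 4 — a generic line meets the surface in up to 4 points.
(b) Symmetry: the z-axis is an axis of rotation, so x and y enter only as x² + y².
(c) Observable constraints: a circular section at z = 0 has radius between 1 and 2.
(d) Putting this together gives p.

x^4 + 2*x^2*y^2 + y^4 - x^2 - y^2 + 3*z^2 - 2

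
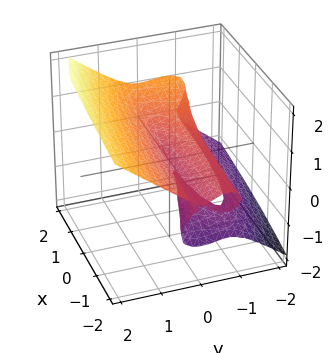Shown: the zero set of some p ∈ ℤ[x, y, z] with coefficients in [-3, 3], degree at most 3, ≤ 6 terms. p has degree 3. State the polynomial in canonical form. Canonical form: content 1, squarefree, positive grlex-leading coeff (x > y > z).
1. Degree: a generic line meets the surface in up to 3 points, so deg p = 3.
2. Observable constraints: every point of the x-axis in the box is on the surface; it crosses the z-axis at the gridline z = 0; the y-axis gridline crossings are at y ∈ {-1, 0}.
3. Assembling these constraints gives the stated polynomial.

x*z^2 + y^3 - 2*z^3 + y^2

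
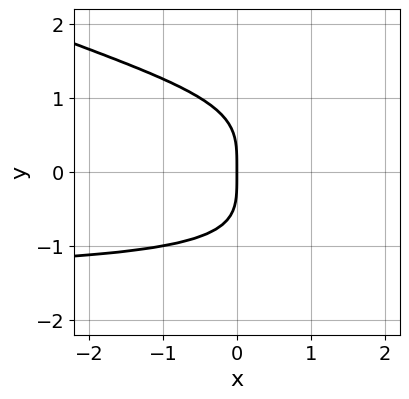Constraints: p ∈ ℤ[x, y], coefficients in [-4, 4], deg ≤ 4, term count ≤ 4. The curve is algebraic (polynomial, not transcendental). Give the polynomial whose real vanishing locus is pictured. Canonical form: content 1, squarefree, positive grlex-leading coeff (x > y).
1. Degree: no degree-3 curve has this shape, so deg p = 4.
2. From the visible intercepts: one x-axis crossing is at x = 0; one y-axis crossing is at y = 0.
3. The integer polynomial consistent with all of this is the stated p.

x*y^3 + 2*y^4 + 3*x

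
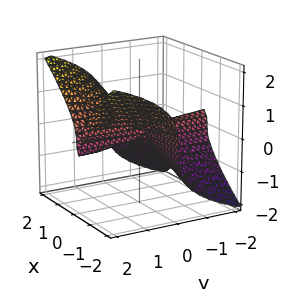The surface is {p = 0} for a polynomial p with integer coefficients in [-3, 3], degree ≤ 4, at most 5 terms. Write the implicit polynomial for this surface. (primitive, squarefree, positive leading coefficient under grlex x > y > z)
3*x^2*y - 3*z^3 + x*y

1. Degree: no degree-2 surface has this shape, so deg p = 3.
2. Against the integer gridlines: every point of the y-axis in the box is on the surface; the visible x-axis segment lies entirely on the surface; it crosses the z-axis at the gridline z = 0.
3. The integer polynomial consistent with all of this is the stated p.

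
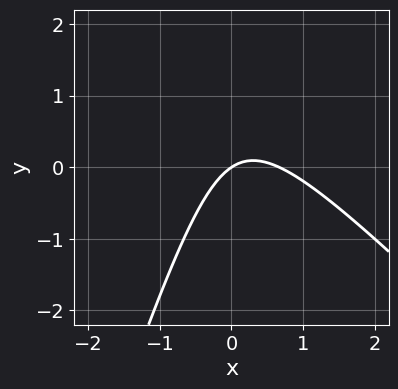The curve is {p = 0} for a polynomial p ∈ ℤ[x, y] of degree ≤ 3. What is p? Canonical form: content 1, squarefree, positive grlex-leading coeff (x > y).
3*x^2 + 2*x*y - y^2 - 2*x + 3*y

(a) The degree is 2 — a generic line meets the curve in up to 2 points.
(b) Reading off the gridlines: it crosses the x-axis at the gridline x = 0; it crosses the y-axis at the gridline y = 0.
(c) Putting this together gives p.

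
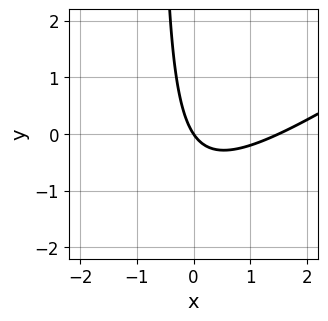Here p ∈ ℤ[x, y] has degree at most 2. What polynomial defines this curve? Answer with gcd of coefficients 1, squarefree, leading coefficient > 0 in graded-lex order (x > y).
deg p = 2. No degree-1 curve has this shape.
Observable constraints: one y-axis crossing is at y = 0; it meets the x-axis at x = 0 (among the integer gridlines).
Matching integer coefficients to the picture gives p.

2*x^2 - 3*x*y - 3*x - 2*y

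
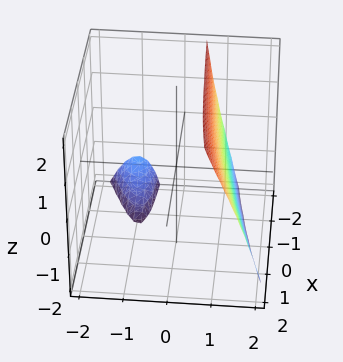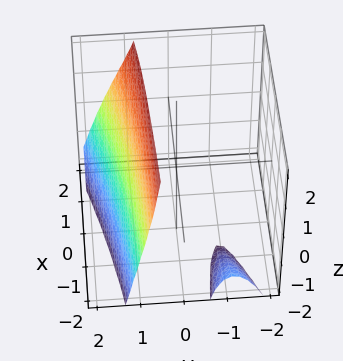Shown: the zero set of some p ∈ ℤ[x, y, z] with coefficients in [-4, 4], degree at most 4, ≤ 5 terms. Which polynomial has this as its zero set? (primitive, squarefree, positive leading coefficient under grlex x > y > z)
1. I count 2 distinct pieces. They look like related sheets of one shape, so recover p as a whole.
2. Degree: the shape is more complex than any degree-2 surface, so deg p = 3.
3. From the axis intercepts and sections: no z-intercept at any integer in the box; no x-intercept at any integer in the box.
4. Putting this together gives p.

x*y^2 - 2*y^3 - 2*y*z + 3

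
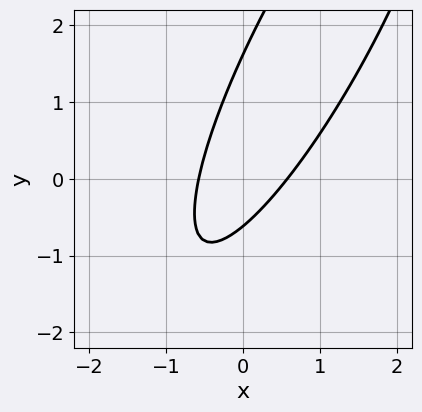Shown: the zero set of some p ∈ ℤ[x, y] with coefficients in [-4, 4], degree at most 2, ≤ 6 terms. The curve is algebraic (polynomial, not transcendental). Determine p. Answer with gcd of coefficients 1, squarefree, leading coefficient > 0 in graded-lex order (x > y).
3*x^2 - 3*x*y + y^2 - y - 1

First, degree: no degree-1 curve has this shape, so deg p = 2.
Finally, putting this together gives p.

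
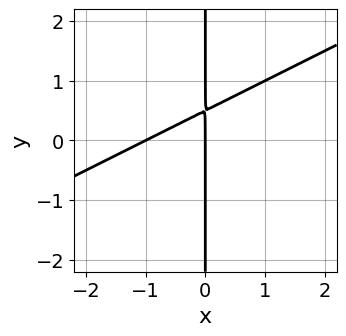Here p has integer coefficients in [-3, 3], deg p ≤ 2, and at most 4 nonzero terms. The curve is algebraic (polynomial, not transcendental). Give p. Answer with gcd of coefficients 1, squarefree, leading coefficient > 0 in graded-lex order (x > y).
deg p = 2. A generic line meets the curve in up to 2 points.
From the visible intercepts: among the integer gridlines, it crosses the x-axis at x ∈ {-1, 0}; the visible y-axis segment lies entirely on the curve.
The integer polynomial consistent with all of this is the stated p.

x^2 - 2*x*y + x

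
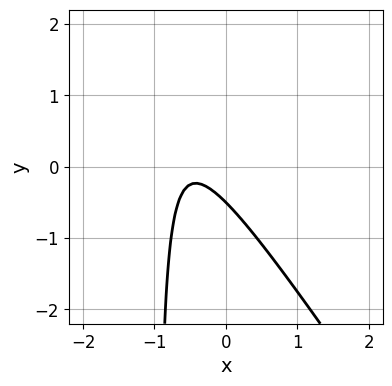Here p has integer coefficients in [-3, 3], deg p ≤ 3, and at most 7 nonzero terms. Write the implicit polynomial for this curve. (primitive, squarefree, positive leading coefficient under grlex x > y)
3*x^2 + 2*x*y + 3*x + 2*y + 1

First, deg p = 2. A generic line meets the curve in up to 2 points.
Then, observable constraints: no x-intercept at any integer in the box.
Finally, putting this together gives p.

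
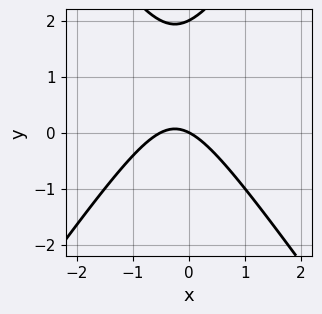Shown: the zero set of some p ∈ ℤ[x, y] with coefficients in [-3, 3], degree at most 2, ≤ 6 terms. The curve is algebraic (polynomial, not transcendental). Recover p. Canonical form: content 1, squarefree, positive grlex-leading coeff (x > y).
2*x^2 - y^2 + x + 2*y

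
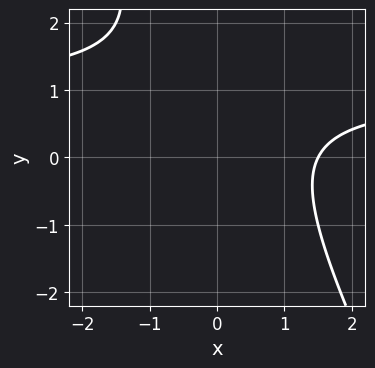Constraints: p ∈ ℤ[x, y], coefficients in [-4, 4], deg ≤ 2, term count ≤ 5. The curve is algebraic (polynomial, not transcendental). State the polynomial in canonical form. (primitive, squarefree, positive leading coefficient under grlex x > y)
2*x*y + y^2 - 2*x - 2*y + 3

The degree is 2 — the shape is more complex than any degree-1 curve.
Against the integer gridlines: it misses every integer gridline on the y-axis.
Matching integer coefficients to the picture gives p.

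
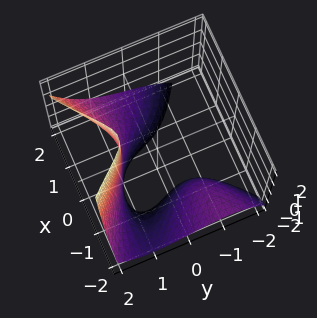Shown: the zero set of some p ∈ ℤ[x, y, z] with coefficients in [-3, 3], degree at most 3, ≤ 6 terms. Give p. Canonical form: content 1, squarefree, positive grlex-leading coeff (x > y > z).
First, the degree is 3 — the shape is more complex than any degree-2 surface.
Then, from the axis intercepts and sections: it misses every integer gridline on the x-axis; it meets the y-axis at y = 1 (among the integer gridlines); the surface avoids every integer z-axis point in the box.
Finally, assembling these constraints gives the stated polynomial.

3*x^2*z - 2*y^3 + 3*x^2 - 3*x*y + 2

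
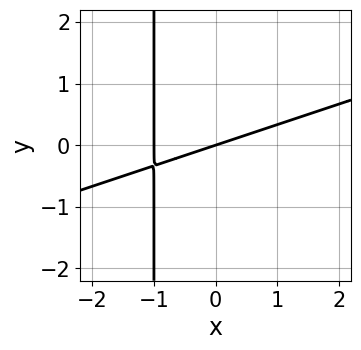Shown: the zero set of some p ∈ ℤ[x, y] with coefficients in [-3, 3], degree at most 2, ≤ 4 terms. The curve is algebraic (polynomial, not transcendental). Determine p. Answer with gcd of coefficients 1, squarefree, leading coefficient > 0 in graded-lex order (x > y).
1. deg p = 2.
2. Checking where it meets the axes: one y-axis crossing is at y = 0; among the integer gridlines, it crosses the x-axis at x ∈ {-1, 0}.
3. These observations pin down the coefficients.

x^2 - 3*x*y + x - 3*y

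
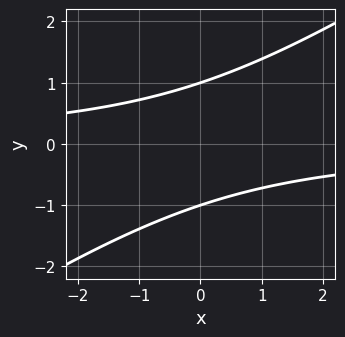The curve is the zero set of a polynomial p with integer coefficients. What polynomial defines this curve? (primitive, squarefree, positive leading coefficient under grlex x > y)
2*x*y - 3*y^2 + 3

The degree is 2 — the shape is more complex than any degree-1 curve.
From the axis intercepts and sections: the y-axis gridline crossings are at y ∈ {-1, 1}; it misses every integer gridline on the x-axis.
The integer polynomial consistent with all of this is the stated p.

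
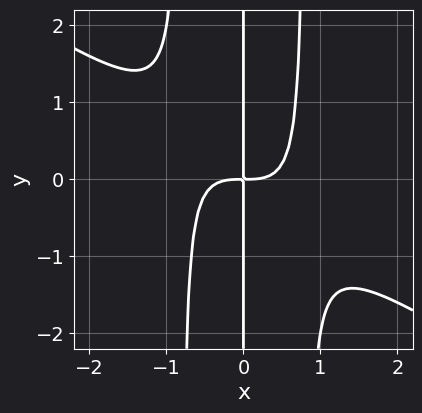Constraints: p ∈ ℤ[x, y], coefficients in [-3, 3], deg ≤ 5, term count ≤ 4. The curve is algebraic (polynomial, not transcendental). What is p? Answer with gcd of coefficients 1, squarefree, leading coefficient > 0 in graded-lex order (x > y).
1. The degree is 4 — the shape is more complex than any degree-3 curve.
2. From the visible intercepts: the visible y-axis segment lies entirely on the curve.
3. Matching integer coefficients to the picture gives p.

2*x^4 + 3*x^3*y - 2*x*y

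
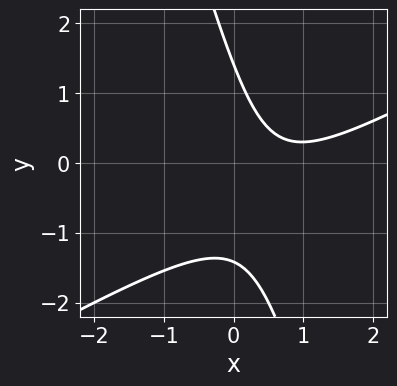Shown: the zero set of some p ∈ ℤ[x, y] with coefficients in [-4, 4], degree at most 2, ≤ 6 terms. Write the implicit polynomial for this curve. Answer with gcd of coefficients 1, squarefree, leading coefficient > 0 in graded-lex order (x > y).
(a) deg p = 2. No degree-1 curve has this shape.
(b) Against the integer gridlines: it misses every integer gridline on the x-axis.
(c) Fitting integer coefficients to these (and the overall shape) gives p.

2*x^2 - 3*x*y - y^2 - 3*x + 2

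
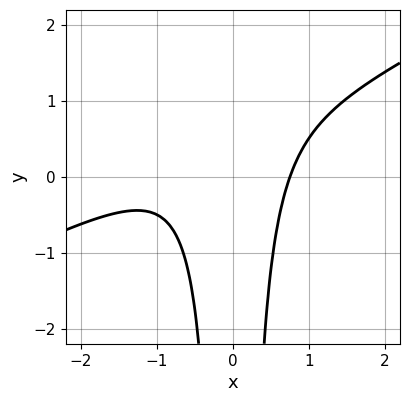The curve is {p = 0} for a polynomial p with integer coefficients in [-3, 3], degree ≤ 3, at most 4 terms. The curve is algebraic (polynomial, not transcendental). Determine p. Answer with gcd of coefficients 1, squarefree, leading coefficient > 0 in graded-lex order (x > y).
x^3 - 2*x^2*y + x^2 - 1

1. The degree is 3 — no degree-2 curve has this shape.
2. Observable constraints: the curve avoids every integer y-axis point in the box.
3. Fitting integer coefficients to these (and the overall shape) gives p.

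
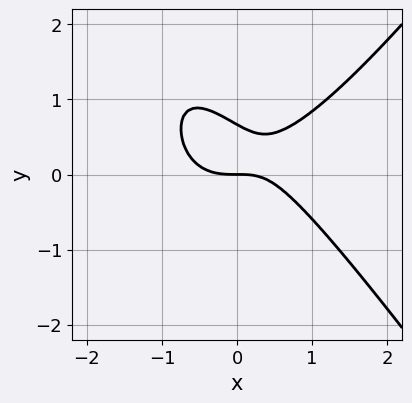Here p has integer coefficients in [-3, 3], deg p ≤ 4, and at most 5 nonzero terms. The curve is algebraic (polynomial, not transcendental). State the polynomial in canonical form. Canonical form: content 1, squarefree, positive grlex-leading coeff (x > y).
2*x^3 - x*y^2 - x*y - 3*y^2 + 2*y

(a) deg p = 3. No degree-2 curve has this shape.
(b) From the axis intercepts and sections: it meets the y-axis at y = 0 (among the integer gridlines); one x-axis crossing is at x = 0.
(c) Putting this together gives p.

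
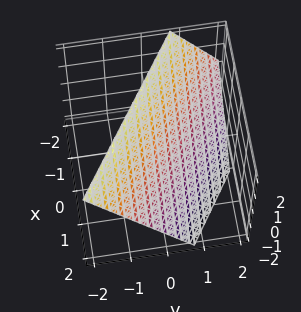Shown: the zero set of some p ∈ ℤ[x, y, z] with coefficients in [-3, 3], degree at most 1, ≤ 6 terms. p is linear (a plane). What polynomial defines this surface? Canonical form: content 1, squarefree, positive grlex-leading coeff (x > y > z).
2*x + 3*y + 2*z - 2

(a) deg p = 1. Every cross-section is a straight line — this is a plane.
(b) From the axis intercepts and sections: one z-axis crossing is at z = 1; it meets the x-axis at x = 1 (among the integer gridlines).
(c) Assembling these constraints gives the stated polynomial.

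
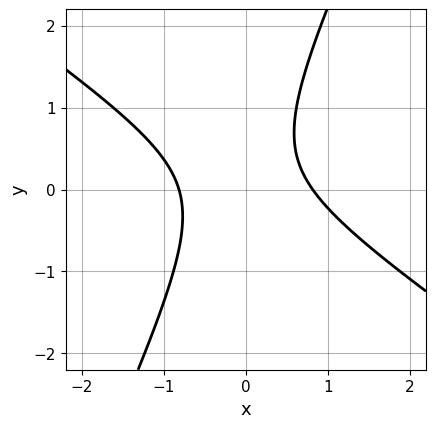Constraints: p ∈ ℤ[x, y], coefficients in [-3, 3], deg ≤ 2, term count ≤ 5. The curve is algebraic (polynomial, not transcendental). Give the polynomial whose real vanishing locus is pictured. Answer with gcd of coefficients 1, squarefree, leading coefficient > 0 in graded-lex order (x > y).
(a) deg p = 2. No degree-1 curve has this shape.
(b) From the axis intercepts and sections: no y-intercept at any integer in the box.
(c) Putting this together gives p.

3*x^2 + 3*x*y - 2*y^2 + y - 2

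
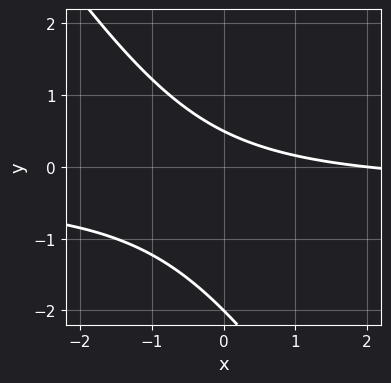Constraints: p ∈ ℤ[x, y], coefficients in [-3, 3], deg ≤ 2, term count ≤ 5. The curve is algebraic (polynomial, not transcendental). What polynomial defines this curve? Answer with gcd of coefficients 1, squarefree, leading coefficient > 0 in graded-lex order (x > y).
1. The degree is 2 — a generic line meets the curve in up to 2 points.
2. Observable constraints: it crosses the x-axis at the gridline x = 2; one y-axis crossing is at y = -2.
3. These observations pin down the coefficients.

3*x*y + 2*y^2 + x + 3*y - 2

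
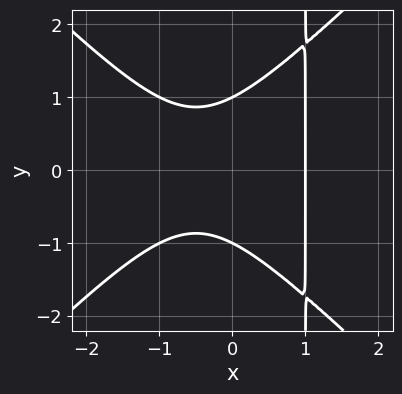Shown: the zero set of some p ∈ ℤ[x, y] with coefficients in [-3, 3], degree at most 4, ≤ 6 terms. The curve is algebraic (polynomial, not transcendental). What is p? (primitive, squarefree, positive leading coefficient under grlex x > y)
deg p = 3. A generic line meets the curve in up to 3 points.
Symmetries: mirror symmetry y ↦ −y ⇒ only even powers of y.
Reading off the gridlines: the y-axis gridline crossings are at y ∈ {-1, 1}; it meets the x-axis at x = 1 (among the integer gridlines).
Solving for integer coefficients yields p as stated.

x^3 - x*y^2 + y^2 - 1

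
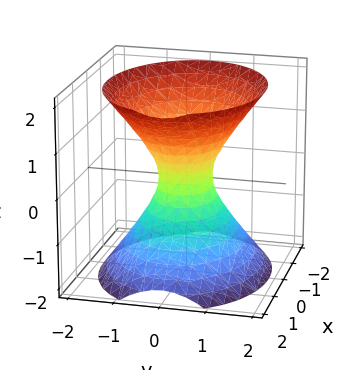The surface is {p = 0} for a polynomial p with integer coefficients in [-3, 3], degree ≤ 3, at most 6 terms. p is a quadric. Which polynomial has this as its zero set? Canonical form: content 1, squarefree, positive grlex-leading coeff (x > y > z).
2*x^2 + 3*y^2 - 2*z^2 - 1

The degree is 2 — one connected sheet with a waist; a quadric.
Symmetries: it's symmetric under y → −y, forcing even powers of y; mirror symmetry z ↦ −z ⇒ only even powers of z; it's symmetric under x → −x, forcing even powers of x.
Against the integer gridlines: it misses every integer gridline on the z-axis.
Putting this together gives p.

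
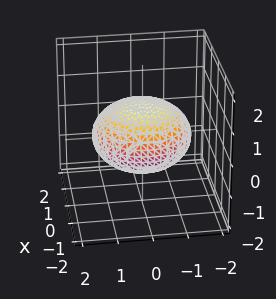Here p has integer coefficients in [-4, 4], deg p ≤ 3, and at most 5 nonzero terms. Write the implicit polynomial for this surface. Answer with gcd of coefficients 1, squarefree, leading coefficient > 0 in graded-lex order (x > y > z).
x^2 + y^2 + 2*z^2 - 2

First, the degree is 2 — a closed, bounded, convex surface; a quadric.
Next, by symmetry, every cross-section ⟂ z is a circle, so x, y appear only via x² + y²; it's symmetric under z → −z, forcing even powers of z.
Next, checking where it meets the axes: a circular section at z = 0 has radius between 1 and 2; the z-axis gridline crossings are at z ∈ {-1, 1}.
Finally, the integer polynomial consistent with all of this is the stated p.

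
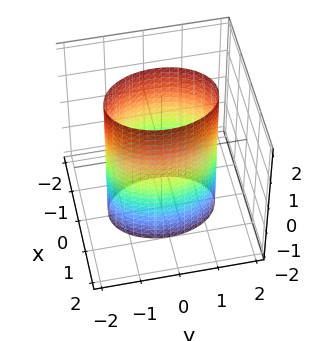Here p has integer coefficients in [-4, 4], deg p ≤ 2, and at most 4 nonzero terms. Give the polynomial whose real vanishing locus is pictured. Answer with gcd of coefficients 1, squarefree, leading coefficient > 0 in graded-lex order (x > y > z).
2*x^2 + y^2 - 2

deg p = 2. Constant cross-section along one axis; a quadric.
Symmetries: the y ↦ −y reflection is a symmetry, so y appears only in even powers; it's symmetric under z → −z, forcing even powers of z; mirror symmetry x ↦ −x ⇒ only even powers of x.
Observable constraints: the surface avoids every integer z-axis point in the box; the x-axis gridline crossings are at x ∈ {-1, 1}.
These observations pin down the coefficients.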